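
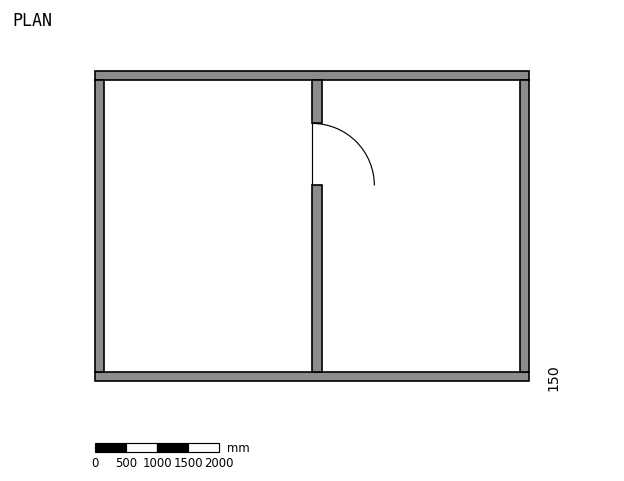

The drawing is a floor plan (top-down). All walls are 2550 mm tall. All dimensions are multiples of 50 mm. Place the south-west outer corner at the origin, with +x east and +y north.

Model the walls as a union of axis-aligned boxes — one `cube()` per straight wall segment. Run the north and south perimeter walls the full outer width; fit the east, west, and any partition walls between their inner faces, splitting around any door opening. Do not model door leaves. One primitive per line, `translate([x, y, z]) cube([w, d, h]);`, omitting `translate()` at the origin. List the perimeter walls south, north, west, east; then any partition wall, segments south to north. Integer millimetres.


cube([7000, 150, 2550]);
translate([0, 4850, 0]) cube([7000, 150, 2550]);
translate([0, 150, 0]) cube([150, 4700, 2550]);
translate([6850, 150, 0]) cube([150, 4700, 2550]);
translate([3500, 150, 0]) cube([150, 3000, 2550]);
translate([3500, 4150, 0]) cube([150, 700, 2550]);


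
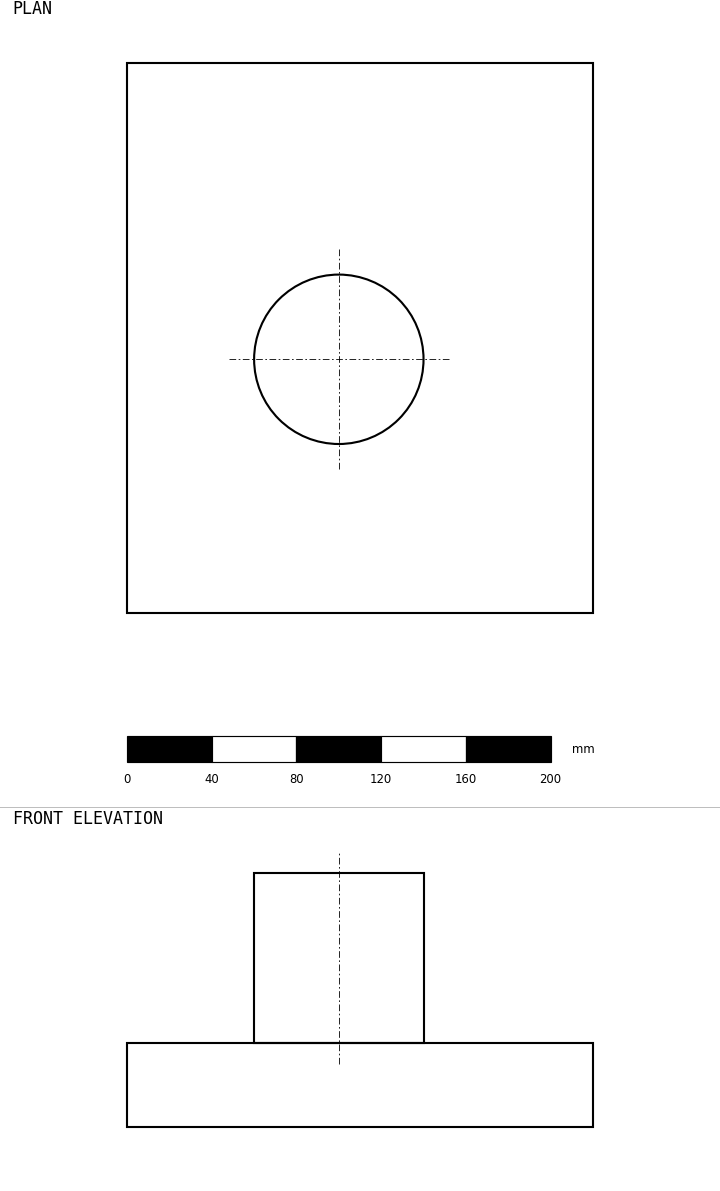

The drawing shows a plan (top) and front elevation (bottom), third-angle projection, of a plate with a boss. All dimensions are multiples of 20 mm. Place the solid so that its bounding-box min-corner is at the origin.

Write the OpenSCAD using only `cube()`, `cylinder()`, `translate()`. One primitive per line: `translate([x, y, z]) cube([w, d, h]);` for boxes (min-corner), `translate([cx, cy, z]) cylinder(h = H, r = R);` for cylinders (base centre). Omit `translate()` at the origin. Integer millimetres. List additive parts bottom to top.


cube([220, 260, 40]);
translate([100, 120, 40]) cylinder(h = 80, r = 40);


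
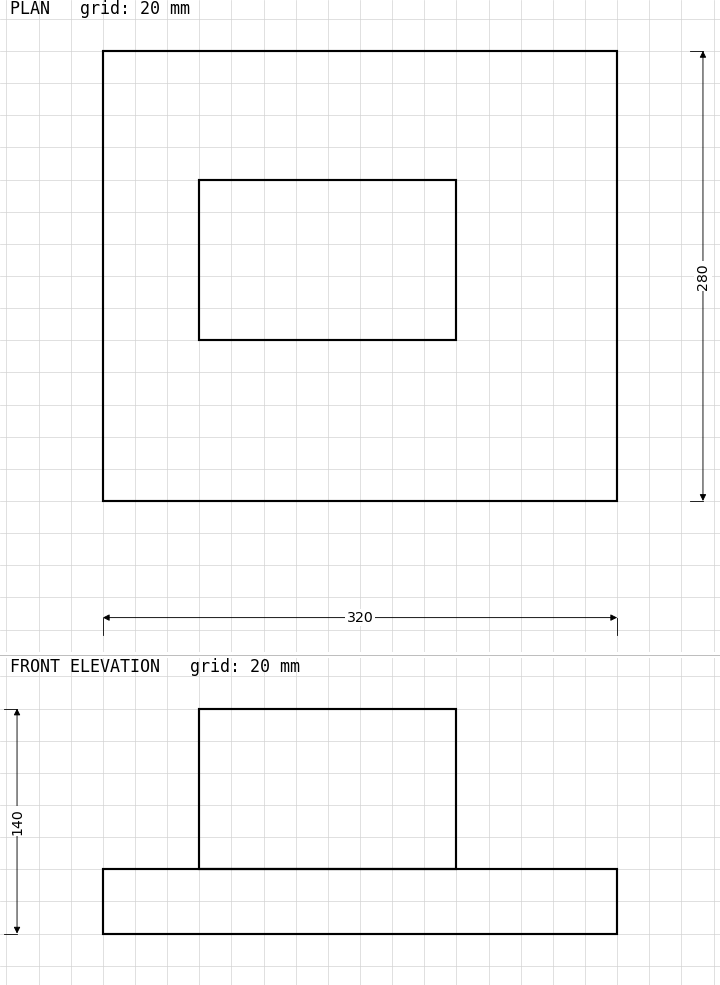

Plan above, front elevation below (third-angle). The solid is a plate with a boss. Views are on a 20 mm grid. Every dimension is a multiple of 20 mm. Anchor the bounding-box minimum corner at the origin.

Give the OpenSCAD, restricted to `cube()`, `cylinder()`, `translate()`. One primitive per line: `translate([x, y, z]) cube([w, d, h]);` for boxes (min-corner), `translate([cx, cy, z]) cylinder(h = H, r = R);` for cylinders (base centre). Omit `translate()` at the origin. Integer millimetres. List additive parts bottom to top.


cube([320, 280, 40]);
translate([60, 100, 40]) cube([160, 100, 100]);


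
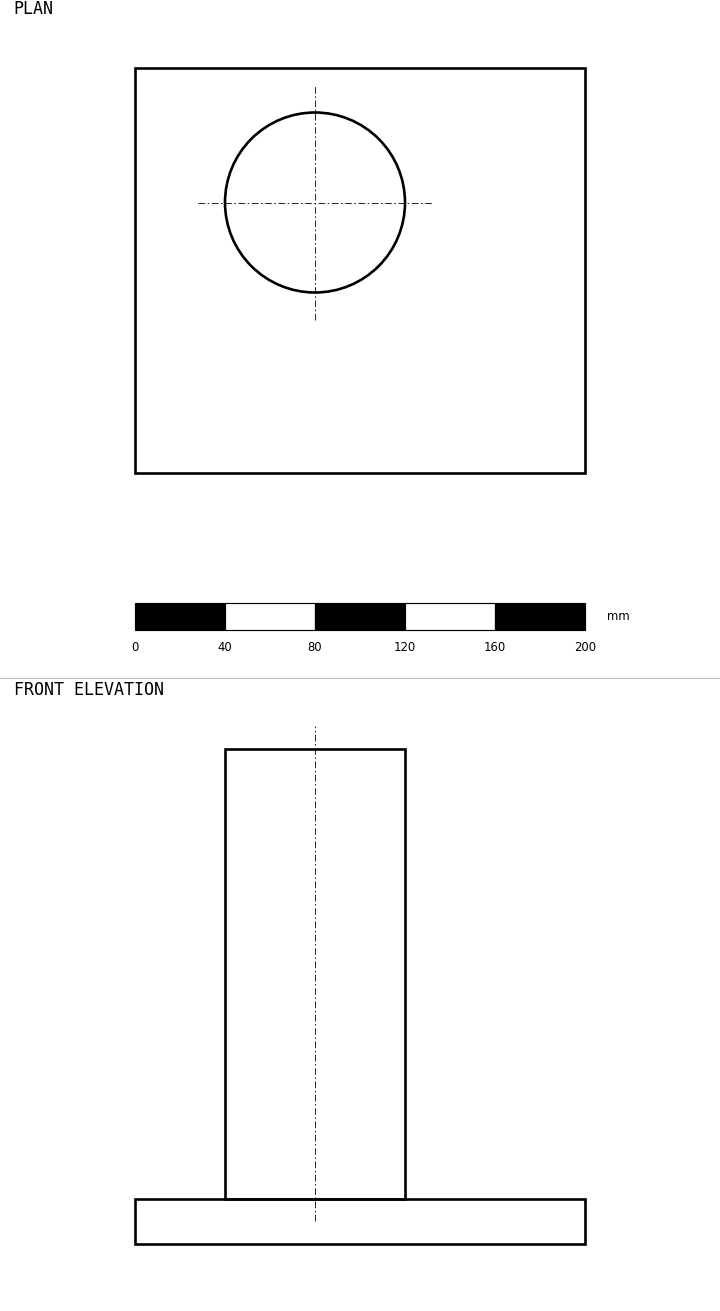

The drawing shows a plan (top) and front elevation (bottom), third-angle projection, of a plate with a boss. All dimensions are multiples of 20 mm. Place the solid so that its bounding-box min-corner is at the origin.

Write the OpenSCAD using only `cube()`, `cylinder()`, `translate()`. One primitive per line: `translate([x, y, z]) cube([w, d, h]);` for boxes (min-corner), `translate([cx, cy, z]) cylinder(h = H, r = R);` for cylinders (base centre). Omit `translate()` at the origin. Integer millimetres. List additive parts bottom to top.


cube([200, 180, 20]);
translate([80, 120, 20]) cylinder(h = 200, r = 40);


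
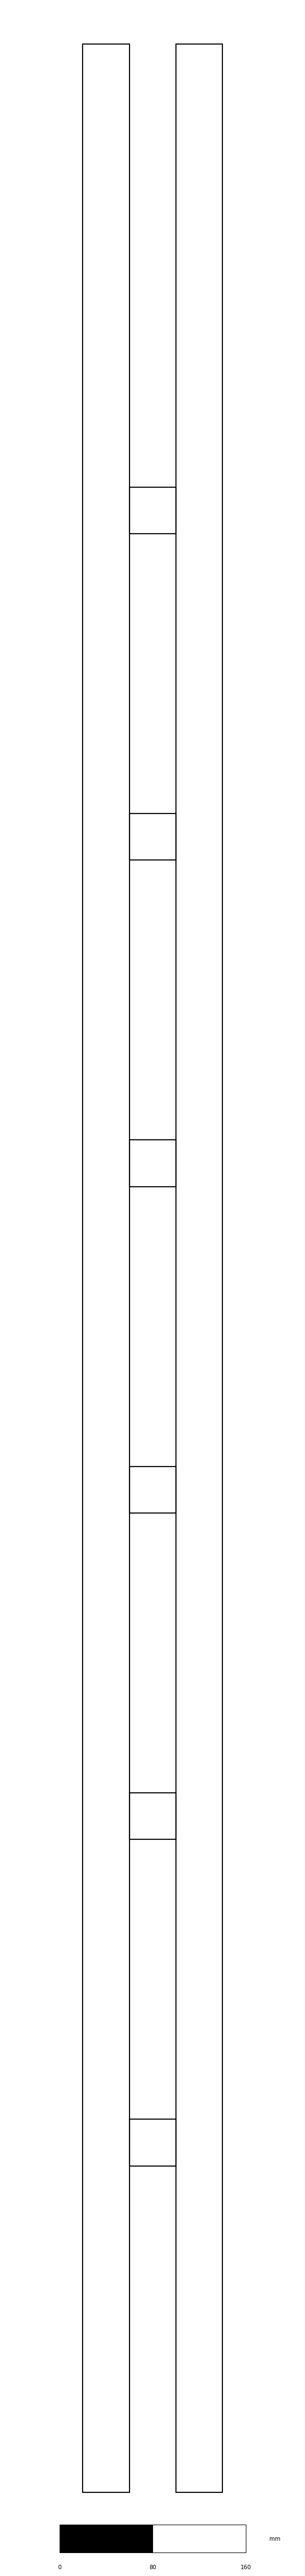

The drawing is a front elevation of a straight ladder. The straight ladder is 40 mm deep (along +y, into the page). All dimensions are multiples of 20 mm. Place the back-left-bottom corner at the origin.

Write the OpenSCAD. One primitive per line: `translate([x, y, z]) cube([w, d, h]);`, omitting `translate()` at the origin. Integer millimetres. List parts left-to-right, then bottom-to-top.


cube([40, 40, 2100]);
translate([40, 0, 280]) cube([40, 40, 40]);
translate([40, 0, 560]) cube([40, 40, 40]);
translate([40, 0, 840]) cube([40, 40, 40]);
translate([40, 0, 1120]) cube([40, 40, 40]);
translate([40, 0, 1400]) cube([40, 40, 40]);
translate([40, 0, 1680]) cube([40, 40, 40]);
translate([80, 0, 0]) cube([40, 40, 2100]);


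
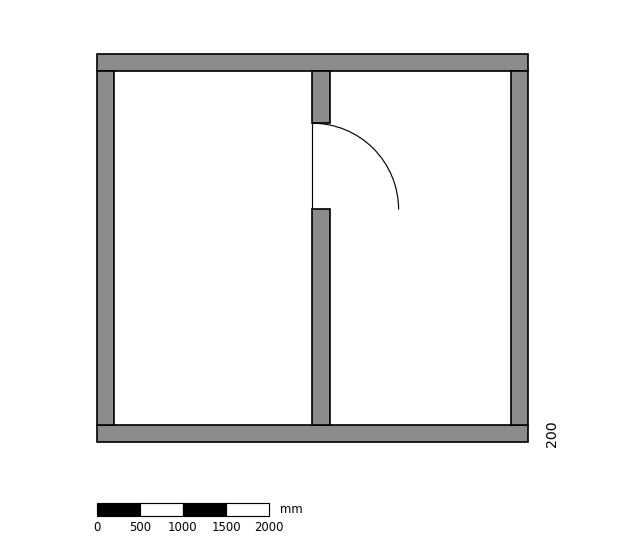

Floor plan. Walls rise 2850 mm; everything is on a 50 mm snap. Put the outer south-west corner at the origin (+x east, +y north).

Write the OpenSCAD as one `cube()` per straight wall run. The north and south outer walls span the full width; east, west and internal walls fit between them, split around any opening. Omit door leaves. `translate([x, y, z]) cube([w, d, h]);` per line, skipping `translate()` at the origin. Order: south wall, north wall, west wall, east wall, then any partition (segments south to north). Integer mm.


cube([5000, 200, 2850]);
translate([0, 4300, 0]) cube([5000, 200, 2850]);
translate([0, 200, 0]) cube([200, 4100, 2850]);
translate([4800, 200, 0]) cube([200, 4100, 2850]);
translate([2500, 200, 0]) cube([200, 2500, 2850]);
translate([2500, 3700, 0]) cube([200, 600, 2850]);


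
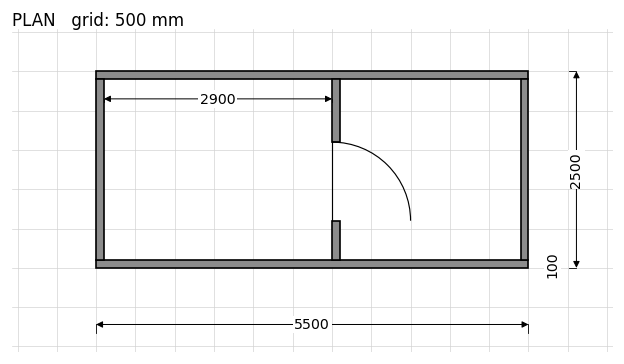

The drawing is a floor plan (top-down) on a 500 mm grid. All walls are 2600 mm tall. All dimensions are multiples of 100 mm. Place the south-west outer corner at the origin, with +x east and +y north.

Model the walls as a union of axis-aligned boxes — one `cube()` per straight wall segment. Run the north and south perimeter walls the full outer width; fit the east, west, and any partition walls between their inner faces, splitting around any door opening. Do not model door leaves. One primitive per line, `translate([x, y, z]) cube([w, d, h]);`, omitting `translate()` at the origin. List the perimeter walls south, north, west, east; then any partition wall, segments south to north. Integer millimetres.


cube([5500, 100, 2600]);
translate([0, 2400, 0]) cube([5500, 100, 2600]);
translate([0, 100, 0]) cube([100, 2300, 2600]);
translate([5400, 100, 0]) cube([100, 2300, 2600]);
translate([3000, 100, 0]) cube([100, 500, 2600]);
translate([3000, 1600, 0]) cube([100, 800, 2600]);


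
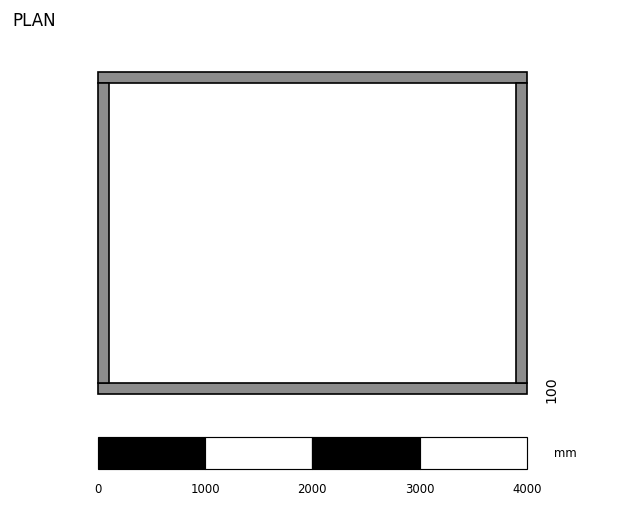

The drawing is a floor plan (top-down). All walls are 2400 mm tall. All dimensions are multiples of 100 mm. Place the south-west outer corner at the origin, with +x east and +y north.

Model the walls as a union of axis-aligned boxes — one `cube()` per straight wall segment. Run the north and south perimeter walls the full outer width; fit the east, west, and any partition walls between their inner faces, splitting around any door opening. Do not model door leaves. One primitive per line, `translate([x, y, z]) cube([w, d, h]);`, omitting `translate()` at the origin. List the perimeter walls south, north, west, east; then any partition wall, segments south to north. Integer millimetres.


cube([4000, 100, 2400]);
translate([0, 2900, 0]) cube([4000, 100, 2400]);
translate([0, 100, 0]) cube([100, 2800, 2400]);
translate([3900, 100, 0]) cube([100, 2800, 2400]);


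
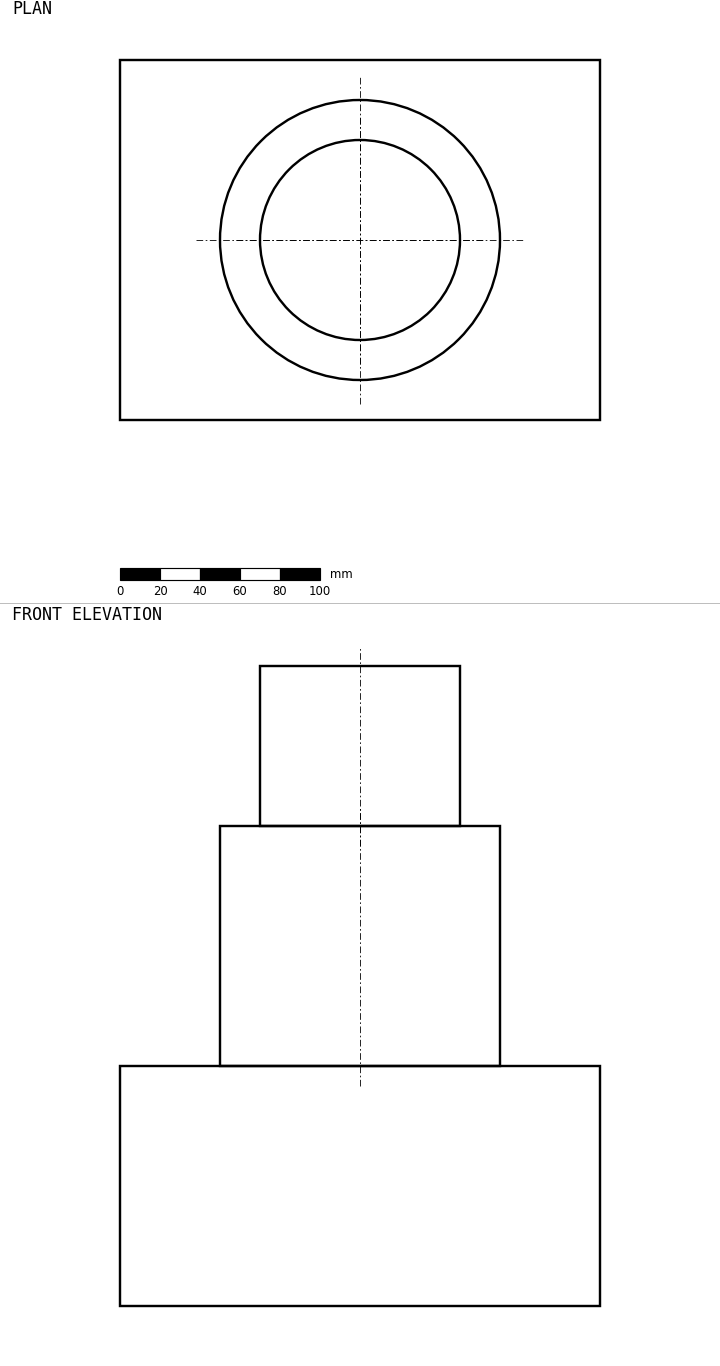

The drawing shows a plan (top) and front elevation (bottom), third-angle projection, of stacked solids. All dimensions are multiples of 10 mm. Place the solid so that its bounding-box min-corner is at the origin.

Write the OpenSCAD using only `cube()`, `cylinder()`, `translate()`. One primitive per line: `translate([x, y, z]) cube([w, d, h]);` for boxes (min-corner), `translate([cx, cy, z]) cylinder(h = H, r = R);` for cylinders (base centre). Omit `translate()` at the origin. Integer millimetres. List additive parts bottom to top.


cube([240, 180, 120]);
translate([120, 90, 120]) cylinder(h = 120, r = 70);
translate([120, 90, 240]) cylinder(h = 80, r = 50);


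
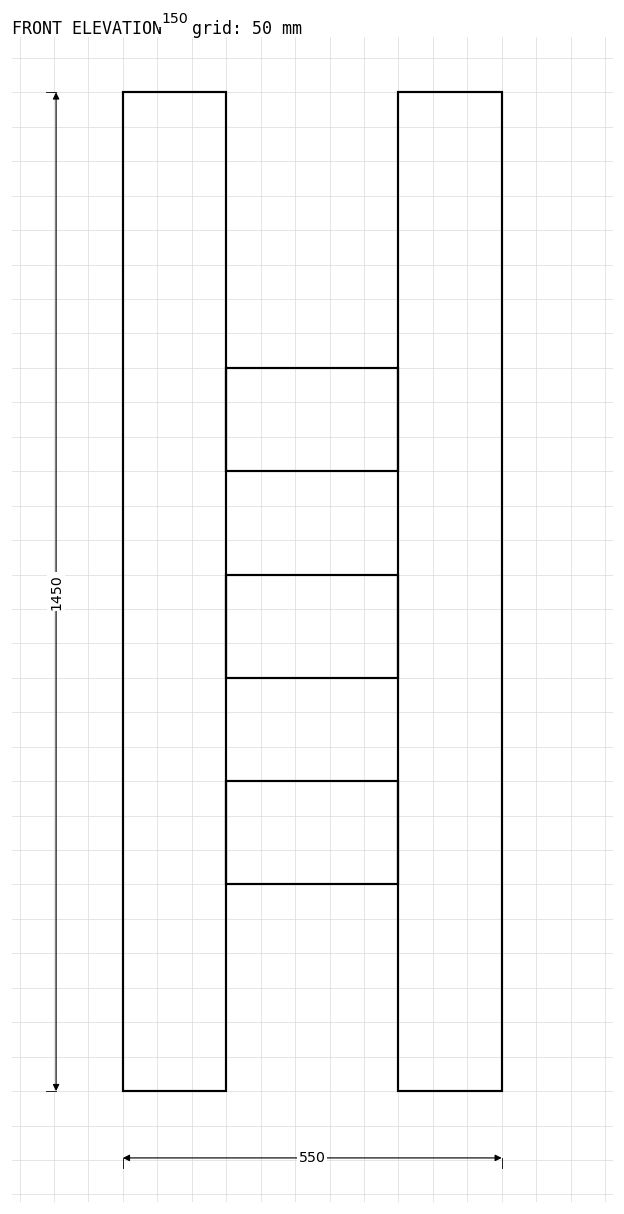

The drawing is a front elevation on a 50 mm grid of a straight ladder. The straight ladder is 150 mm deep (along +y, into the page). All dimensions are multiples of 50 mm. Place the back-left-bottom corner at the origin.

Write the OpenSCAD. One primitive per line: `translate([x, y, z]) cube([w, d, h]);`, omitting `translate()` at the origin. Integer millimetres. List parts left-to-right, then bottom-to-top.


cube([150, 150, 1450]);
translate([150, 0, 300]) cube([250, 150, 150]);
translate([150, 0, 600]) cube([250, 150, 150]);
translate([150, 0, 900]) cube([250, 150, 150]);
translate([400, 0, 0]) cube([150, 150, 1450]);


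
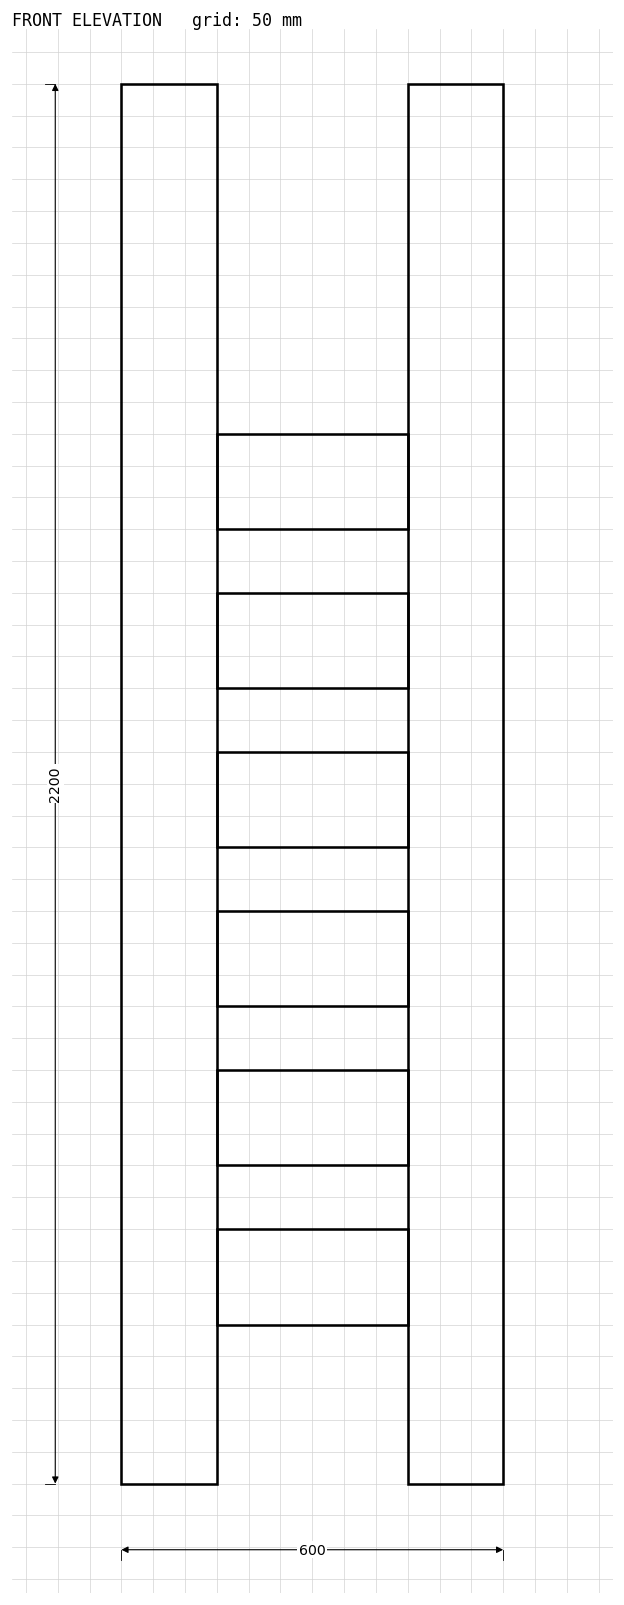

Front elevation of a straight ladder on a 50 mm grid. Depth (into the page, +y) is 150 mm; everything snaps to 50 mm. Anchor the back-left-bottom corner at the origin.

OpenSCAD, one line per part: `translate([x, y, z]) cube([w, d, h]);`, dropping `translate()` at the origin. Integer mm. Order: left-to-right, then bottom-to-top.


cube([150, 150, 2200]);
translate([150, 0, 250]) cube([300, 150, 150]);
translate([150, 0, 500]) cube([300, 150, 150]);
translate([150, 0, 750]) cube([300, 150, 150]);
translate([150, 0, 1000]) cube([300, 150, 150]);
translate([150, 0, 1250]) cube([300, 150, 150]);
translate([150, 0, 1500]) cube([300, 150, 150]);
translate([450, 0, 0]) cube([150, 150, 2200]);


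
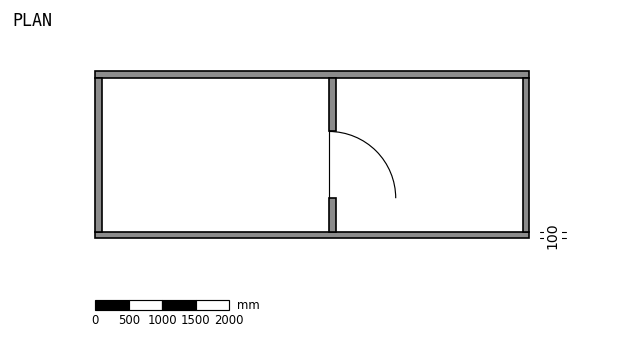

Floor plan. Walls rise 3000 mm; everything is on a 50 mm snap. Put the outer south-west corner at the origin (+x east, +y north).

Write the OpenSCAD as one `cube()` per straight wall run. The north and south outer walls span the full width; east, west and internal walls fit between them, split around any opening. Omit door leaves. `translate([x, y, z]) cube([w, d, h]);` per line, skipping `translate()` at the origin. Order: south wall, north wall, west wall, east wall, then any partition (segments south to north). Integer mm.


cube([6500, 100, 3000]);
translate([0, 2400, 0]) cube([6500, 100, 3000]);
translate([0, 100, 0]) cube([100, 2300, 3000]);
translate([6400, 100, 0]) cube([100, 2300, 3000]);
translate([3500, 100, 0]) cube([100, 500, 3000]);
translate([3500, 1600, 0]) cube([100, 800, 3000]);


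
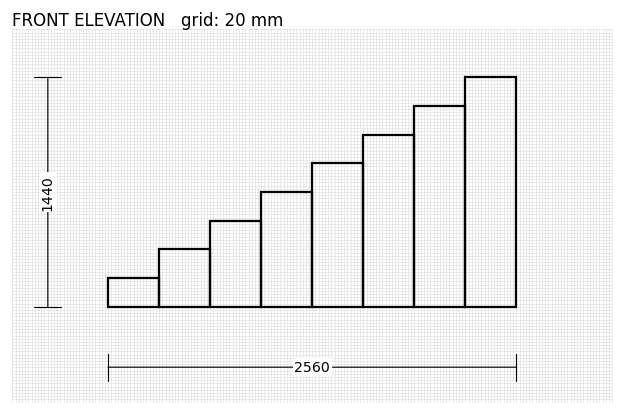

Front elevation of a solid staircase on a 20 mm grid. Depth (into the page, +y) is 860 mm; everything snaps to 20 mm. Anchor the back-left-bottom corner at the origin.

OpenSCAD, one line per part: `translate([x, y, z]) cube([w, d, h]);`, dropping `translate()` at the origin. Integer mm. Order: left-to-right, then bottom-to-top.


cube([320, 860, 180]);
translate([320, 0, 0]) cube([320, 860, 360]);
translate([640, 0, 0]) cube([320, 860, 540]);
translate([960, 0, 0]) cube([320, 860, 720]);
translate([1280, 0, 0]) cube([320, 860, 900]);
translate([1600, 0, 0]) cube([320, 860, 1080]);
translate([1920, 0, 0]) cube([320, 860, 1260]);
translate([2240, 0, 0]) cube([320, 860, 1440]);


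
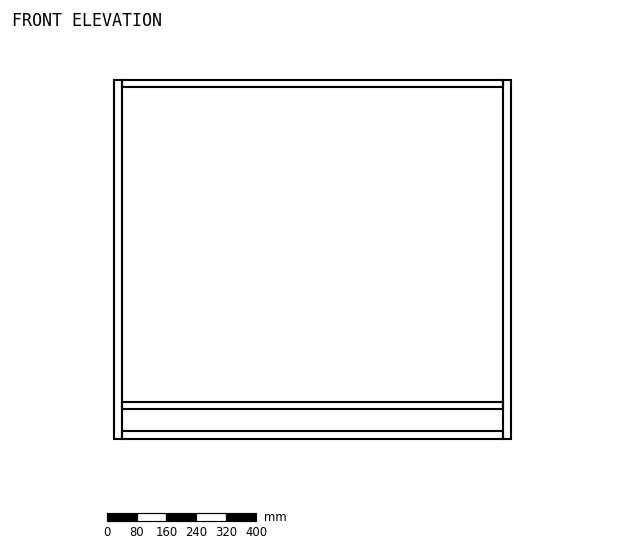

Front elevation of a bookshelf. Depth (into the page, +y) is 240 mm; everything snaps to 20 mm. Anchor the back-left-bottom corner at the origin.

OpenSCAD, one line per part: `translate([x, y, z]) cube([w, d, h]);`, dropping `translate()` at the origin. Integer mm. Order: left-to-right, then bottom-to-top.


cube([20, 240, 960]);
translate([20, 0, 0]) cube([1020, 240, 20]);
translate([20, 0, 80]) cube([1020, 240, 20]);
translate([20, 0, 940]) cube([1020, 240, 20]);
translate([1040, 0, 0]) cube([20, 240, 960]);


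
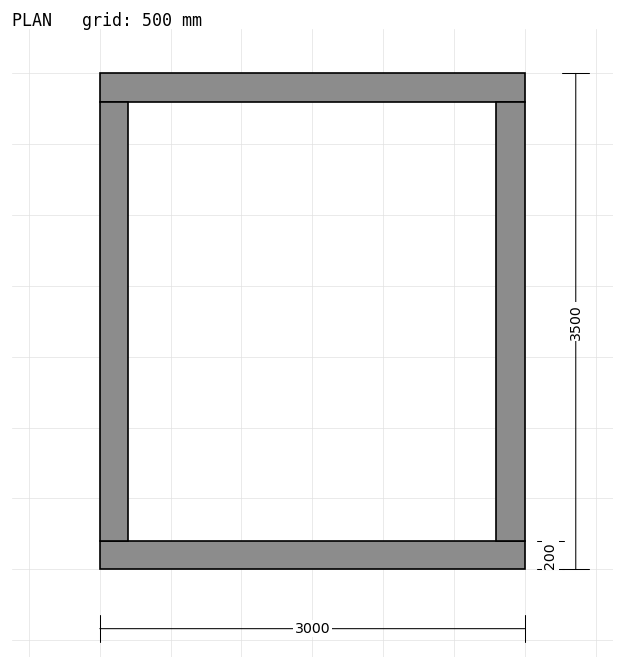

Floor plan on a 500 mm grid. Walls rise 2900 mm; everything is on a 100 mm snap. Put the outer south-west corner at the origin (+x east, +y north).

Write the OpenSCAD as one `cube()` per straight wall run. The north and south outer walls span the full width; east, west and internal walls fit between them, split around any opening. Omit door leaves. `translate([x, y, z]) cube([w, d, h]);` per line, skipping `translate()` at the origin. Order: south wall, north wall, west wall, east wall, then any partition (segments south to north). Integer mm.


cube([3000, 200, 2900]);
translate([0, 3300, 0]) cube([3000, 200, 2900]);
translate([0, 200, 0]) cube([200, 3100, 2900]);
translate([2800, 200, 0]) cube([200, 3100, 2900]);


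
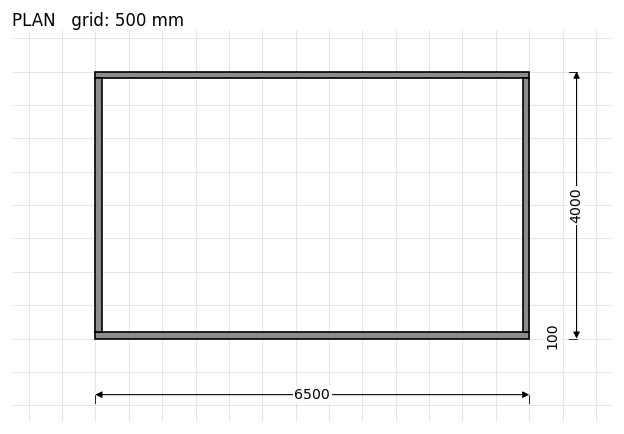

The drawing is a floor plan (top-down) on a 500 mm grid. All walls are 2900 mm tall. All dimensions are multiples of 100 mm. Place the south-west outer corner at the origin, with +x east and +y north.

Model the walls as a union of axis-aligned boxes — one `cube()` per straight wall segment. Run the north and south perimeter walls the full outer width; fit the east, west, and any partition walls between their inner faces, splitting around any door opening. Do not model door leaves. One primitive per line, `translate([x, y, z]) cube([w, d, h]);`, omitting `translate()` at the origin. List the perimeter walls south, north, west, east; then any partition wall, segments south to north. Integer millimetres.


cube([6500, 100, 2900]);
translate([0, 3900, 0]) cube([6500, 100, 2900]);
translate([0, 100, 0]) cube([100, 3800, 2900]);
translate([6400, 100, 0]) cube([100, 3800, 2900]);


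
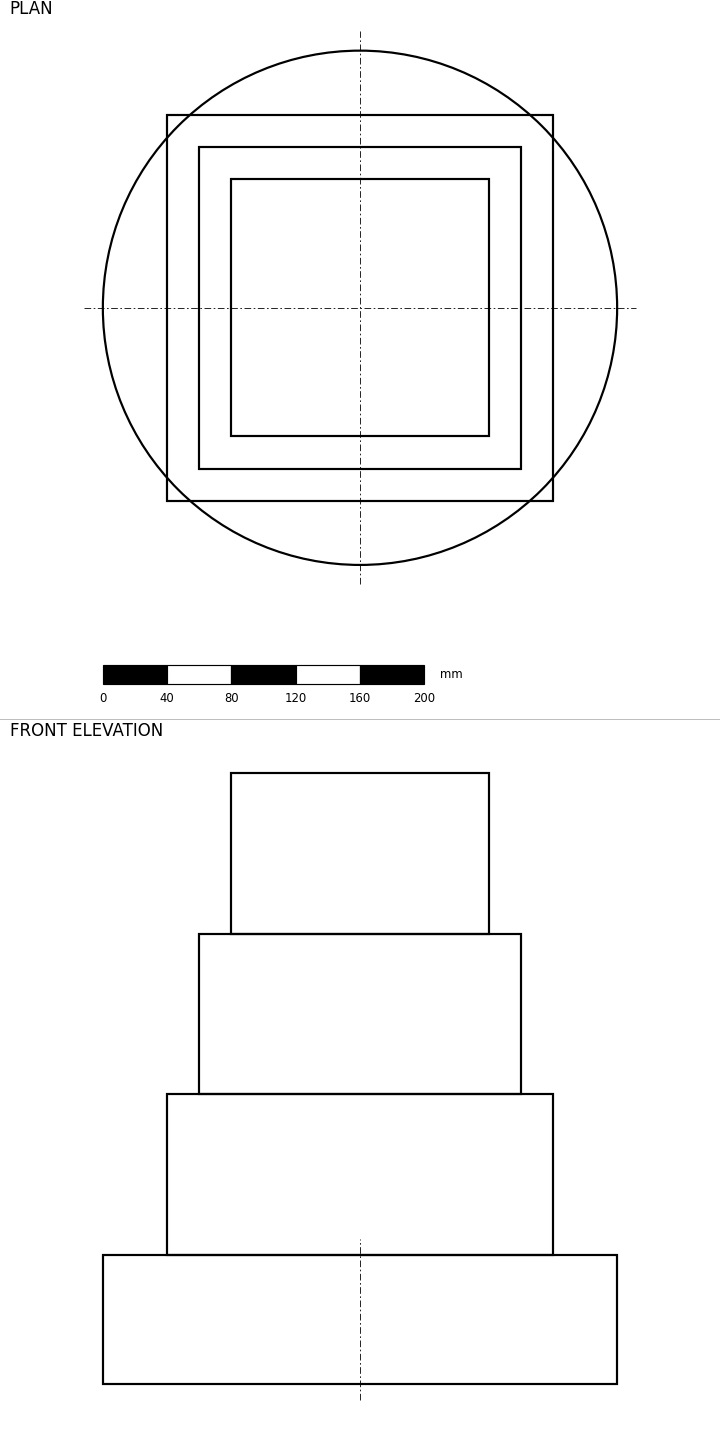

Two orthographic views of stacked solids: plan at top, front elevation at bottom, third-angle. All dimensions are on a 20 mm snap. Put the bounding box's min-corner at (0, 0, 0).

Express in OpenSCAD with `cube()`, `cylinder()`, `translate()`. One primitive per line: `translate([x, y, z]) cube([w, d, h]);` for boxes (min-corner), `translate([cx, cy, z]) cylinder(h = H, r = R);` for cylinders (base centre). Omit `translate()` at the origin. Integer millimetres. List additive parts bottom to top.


translate([160, 160, 0]) cylinder(h = 80, r = 160);
translate([40, 40, 80]) cube([240, 240, 100]);
translate([60, 60, 180]) cube([200, 200, 100]);
translate([80, 80, 280]) cube([160, 160, 100]);


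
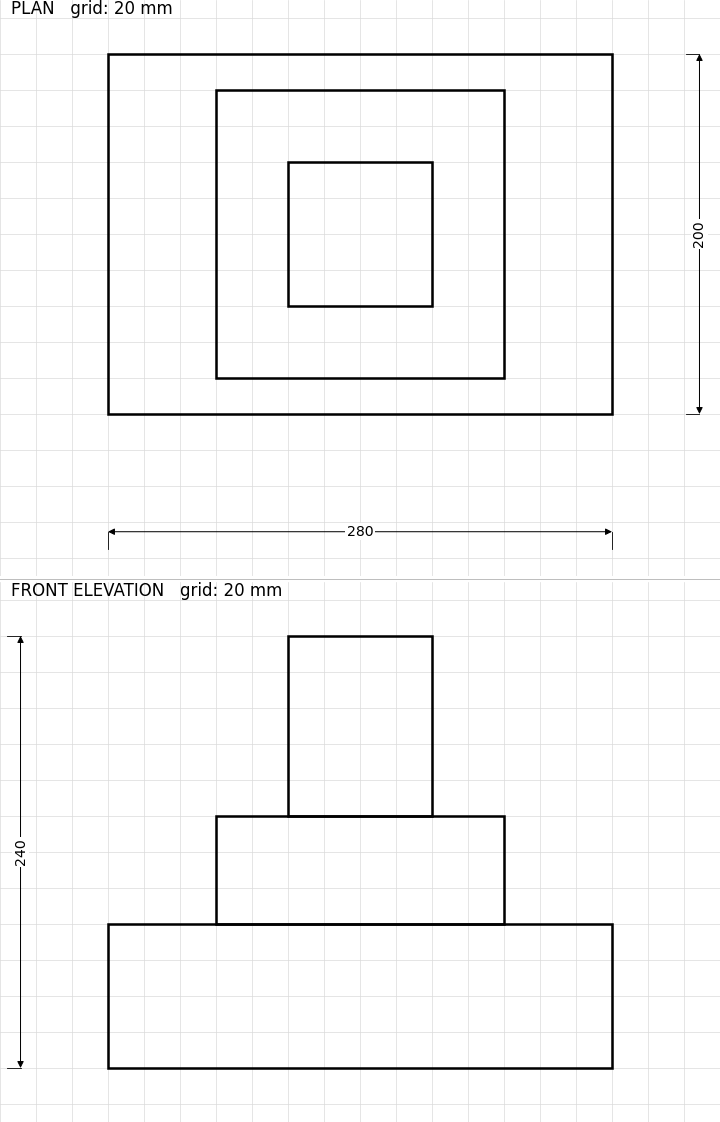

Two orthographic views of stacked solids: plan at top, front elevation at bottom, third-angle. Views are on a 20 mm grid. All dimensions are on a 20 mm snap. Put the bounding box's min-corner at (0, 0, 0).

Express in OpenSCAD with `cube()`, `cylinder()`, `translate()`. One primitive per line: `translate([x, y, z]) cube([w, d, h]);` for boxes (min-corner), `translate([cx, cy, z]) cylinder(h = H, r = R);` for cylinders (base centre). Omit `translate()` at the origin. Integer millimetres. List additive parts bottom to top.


cube([280, 200, 80]);
translate([60, 20, 80]) cube([160, 160, 60]);
translate([100, 60, 140]) cube([80, 80, 100]);


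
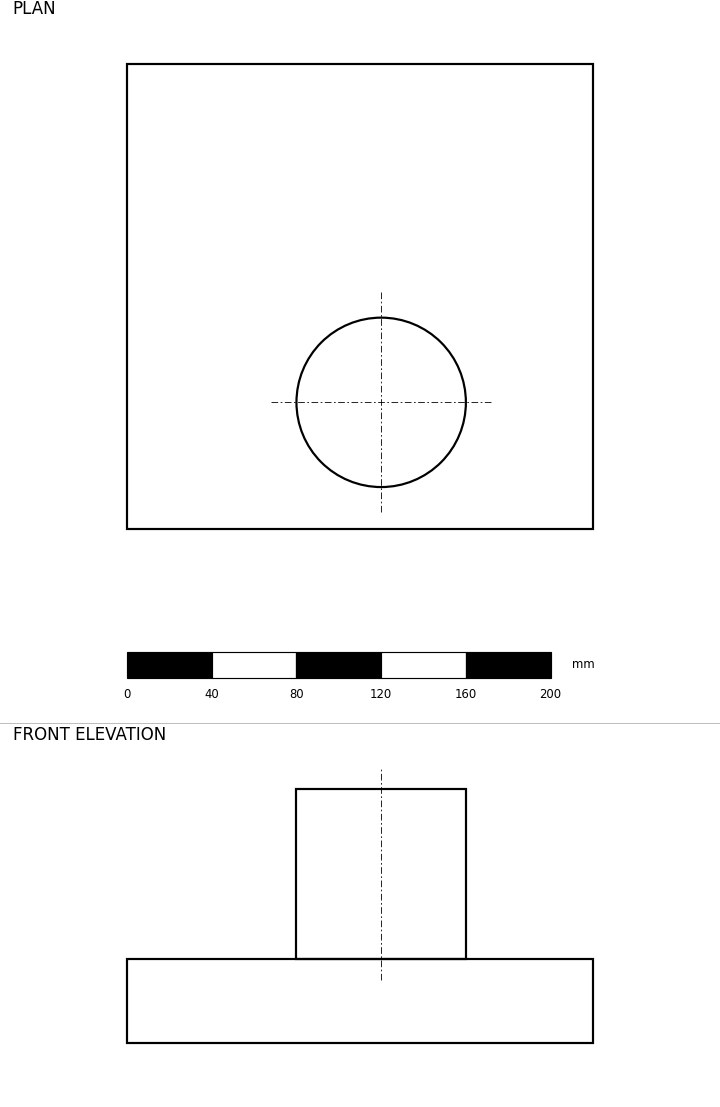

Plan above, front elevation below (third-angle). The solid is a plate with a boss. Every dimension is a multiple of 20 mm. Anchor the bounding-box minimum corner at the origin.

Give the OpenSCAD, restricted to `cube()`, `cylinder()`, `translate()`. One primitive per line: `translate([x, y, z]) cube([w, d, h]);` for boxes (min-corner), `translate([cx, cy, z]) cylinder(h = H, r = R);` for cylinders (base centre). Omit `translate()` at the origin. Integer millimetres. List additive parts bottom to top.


cube([220, 220, 40]);
translate([120, 60, 40]) cylinder(h = 80, r = 40);


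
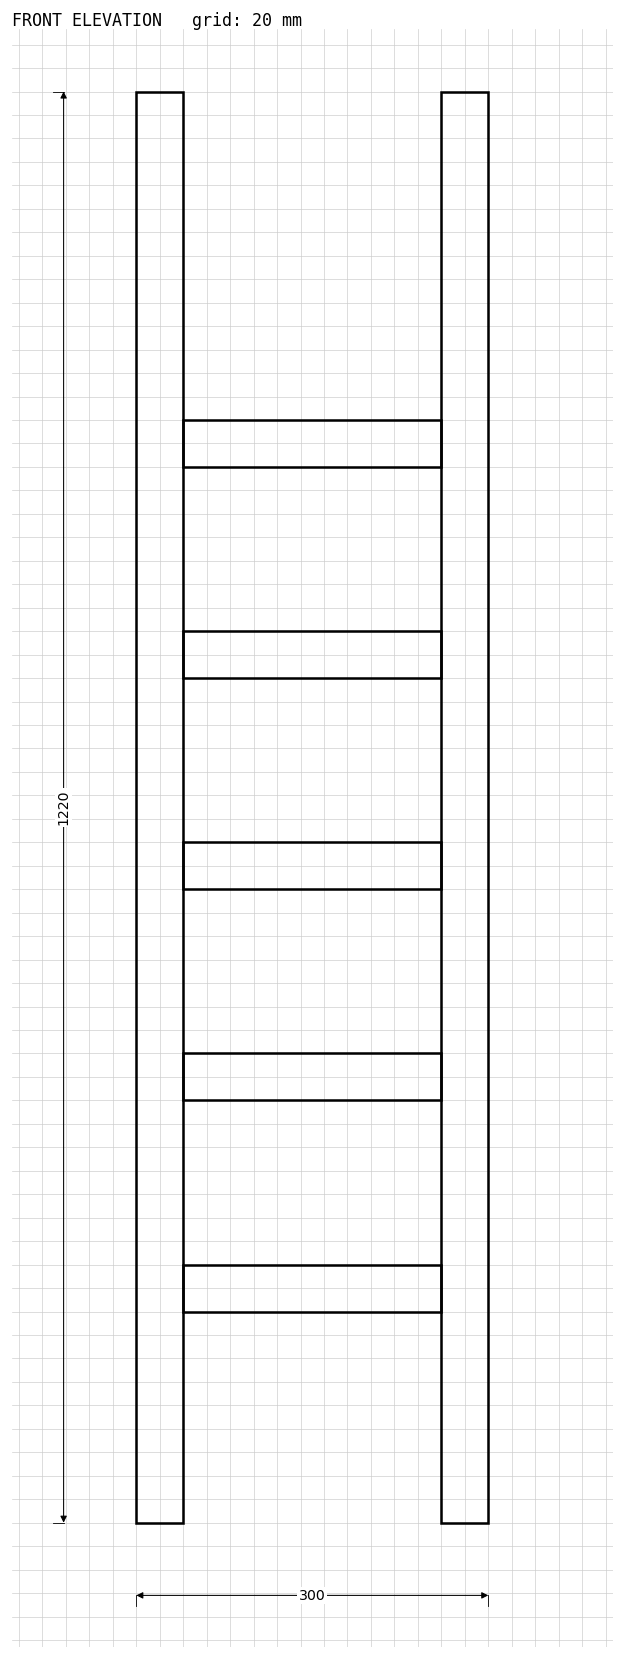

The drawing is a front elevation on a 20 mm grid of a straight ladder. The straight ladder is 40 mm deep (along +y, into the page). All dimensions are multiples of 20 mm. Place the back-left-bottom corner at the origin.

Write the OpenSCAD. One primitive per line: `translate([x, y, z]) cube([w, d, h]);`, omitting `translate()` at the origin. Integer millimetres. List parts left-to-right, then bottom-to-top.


cube([40, 40, 1220]);
translate([40, 0, 180]) cube([220, 40, 40]);
translate([40, 0, 360]) cube([220, 40, 40]);
translate([40, 0, 540]) cube([220, 40, 40]);
translate([40, 0, 720]) cube([220, 40, 40]);
translate([40, 0, 900]) cube([220, 40, 40]);
translate([260, 0, 0]) cube([40, 40, 1220]);


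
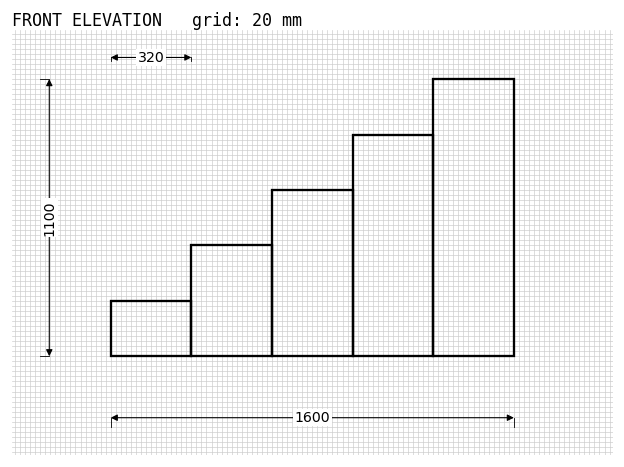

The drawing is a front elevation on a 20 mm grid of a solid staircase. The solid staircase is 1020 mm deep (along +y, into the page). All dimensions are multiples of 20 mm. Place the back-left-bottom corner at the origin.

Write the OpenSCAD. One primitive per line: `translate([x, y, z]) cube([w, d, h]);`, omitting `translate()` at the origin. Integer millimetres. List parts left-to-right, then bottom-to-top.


cube([320, 1020, 220]);
translate([320, 0, 0]) cube([320, 1020, 440]);
translate([640, 0, 0]) cube([320, 1020, 660]);
translate([960, 0, 0]) cube([320, 1020, 880]);
translate([1280, 0, 0]) cube([320, 1020, 1100]);


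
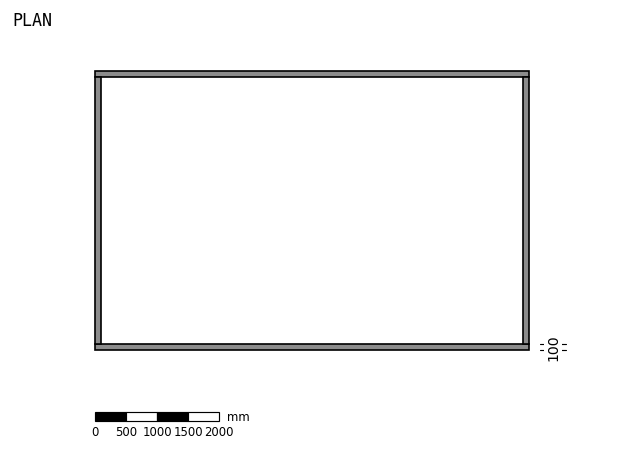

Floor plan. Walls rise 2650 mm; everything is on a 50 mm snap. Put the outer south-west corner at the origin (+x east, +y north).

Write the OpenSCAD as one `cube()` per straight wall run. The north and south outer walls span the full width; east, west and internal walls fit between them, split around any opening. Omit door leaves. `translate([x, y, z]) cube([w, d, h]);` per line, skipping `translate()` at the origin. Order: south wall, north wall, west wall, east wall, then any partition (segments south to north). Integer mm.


cube([7000, 100, 2650]);
translate([0, 4400, 0]) cube([7000, 100, 2650]);
translate([0, 100, 0]) cube([100, 4300, 2650]);
translate([6900, 100, 0]) cube([100, 4300, 2650]);


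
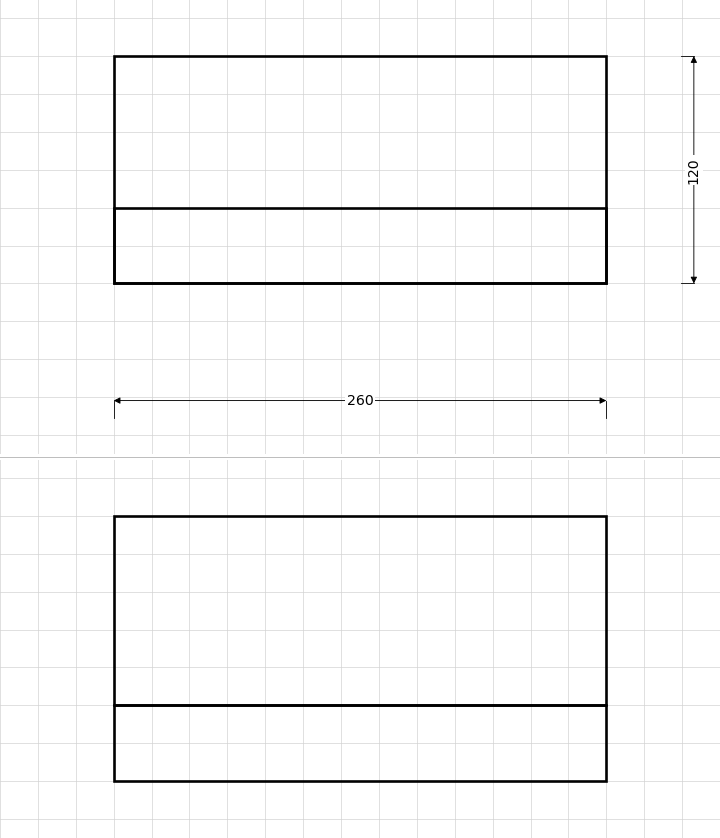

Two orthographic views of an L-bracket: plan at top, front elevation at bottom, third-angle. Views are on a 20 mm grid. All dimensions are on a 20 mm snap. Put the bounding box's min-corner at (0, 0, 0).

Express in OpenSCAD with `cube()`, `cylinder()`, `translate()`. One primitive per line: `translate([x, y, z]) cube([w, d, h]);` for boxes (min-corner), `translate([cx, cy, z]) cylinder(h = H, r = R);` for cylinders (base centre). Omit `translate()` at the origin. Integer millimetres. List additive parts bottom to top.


cube([260, 120, 40]);
translate([0, 0, 40]) cube([260, 40, 100]);


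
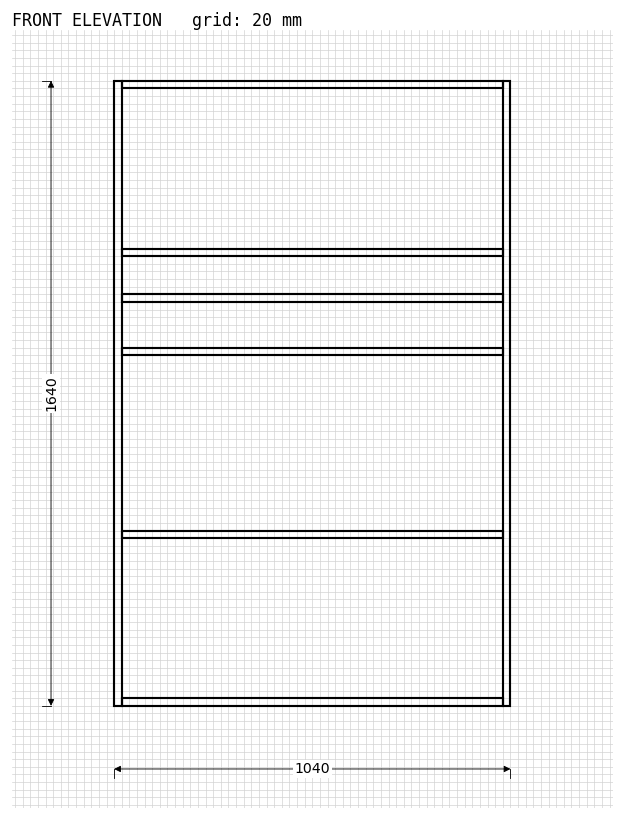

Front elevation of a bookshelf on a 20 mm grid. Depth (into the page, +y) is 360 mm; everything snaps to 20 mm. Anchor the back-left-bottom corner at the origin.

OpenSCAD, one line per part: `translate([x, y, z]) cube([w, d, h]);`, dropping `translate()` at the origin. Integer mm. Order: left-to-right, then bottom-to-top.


cube([20, 360, 1640]);
translate([20, 0, 0]) cube([1000, 360, 20]);
translate([20, 0, 440]) cube([1000, 360, 20]);
translate([20, 0, 920]) cube([1000, 360, 20]);
translate([20, 0, 1060]) cube([1000, 360, 20]);
translate([20, 0, 1180]) cube([1000, 360, 20]);
translate([20, 0, 1620]) cube([1000, 360, 20]);
translate([1020, 0, 0]) cube([20, 360, 1640]);


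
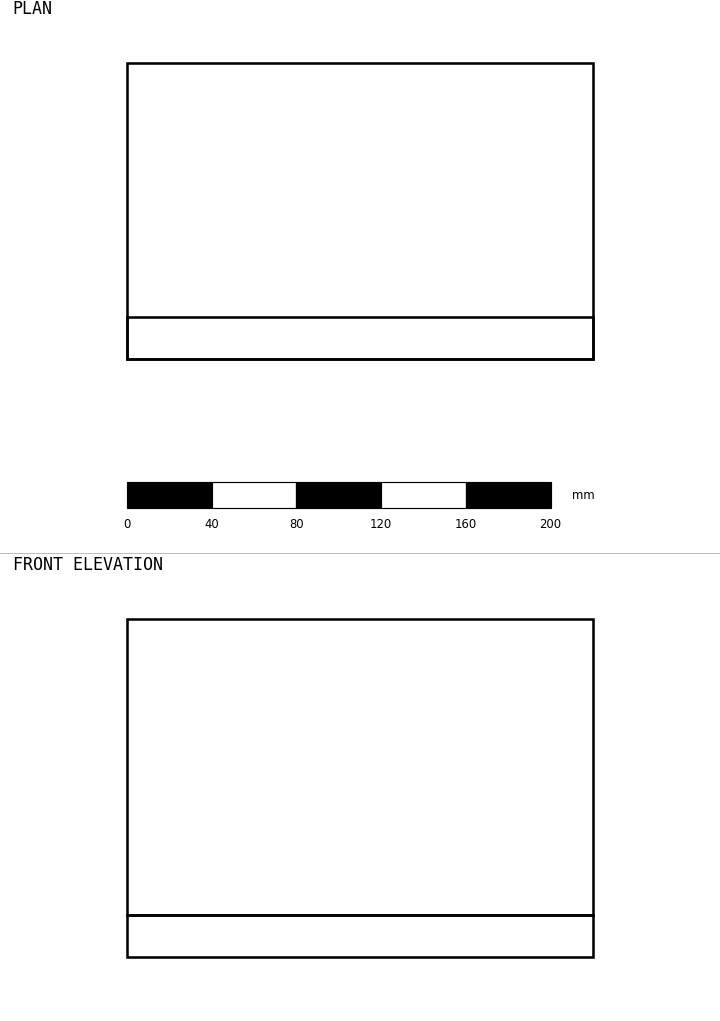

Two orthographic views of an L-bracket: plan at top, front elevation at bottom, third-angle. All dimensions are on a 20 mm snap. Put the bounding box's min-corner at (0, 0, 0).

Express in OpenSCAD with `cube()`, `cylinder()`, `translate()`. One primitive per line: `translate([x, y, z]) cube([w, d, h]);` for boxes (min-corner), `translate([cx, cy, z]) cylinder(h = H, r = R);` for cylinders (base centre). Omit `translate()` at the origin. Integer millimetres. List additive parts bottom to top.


cube([220, 140, 20]);
translate([0, 0, 20]) cube([220, 20, 140]);


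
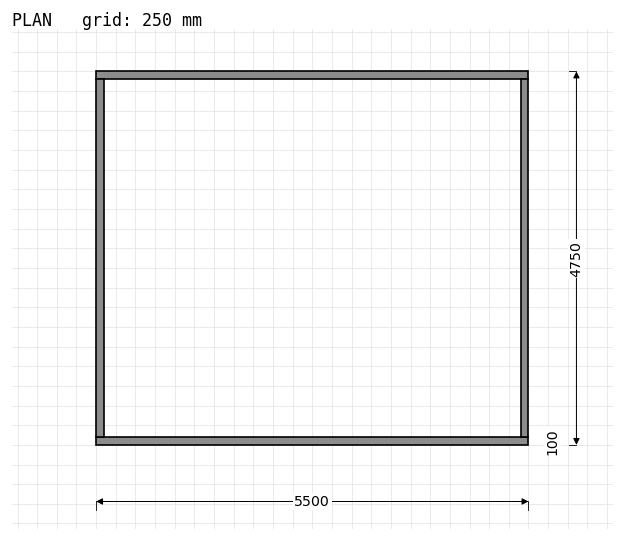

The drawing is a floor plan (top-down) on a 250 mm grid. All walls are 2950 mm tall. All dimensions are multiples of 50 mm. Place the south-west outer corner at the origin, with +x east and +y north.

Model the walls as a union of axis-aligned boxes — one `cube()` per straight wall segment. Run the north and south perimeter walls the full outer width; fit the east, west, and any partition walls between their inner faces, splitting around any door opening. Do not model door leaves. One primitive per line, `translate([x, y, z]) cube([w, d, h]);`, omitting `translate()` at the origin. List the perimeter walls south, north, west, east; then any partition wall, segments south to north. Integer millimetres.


cube([5500, 100, 2950]);
translate([0, 4650, 0]) cube([5500, 100, 2950]);
translate([0, 100, 0]) cube([100, 4550, 2950]);
translate([5400, 100, 0]) cube([100, 4550, 2950]);


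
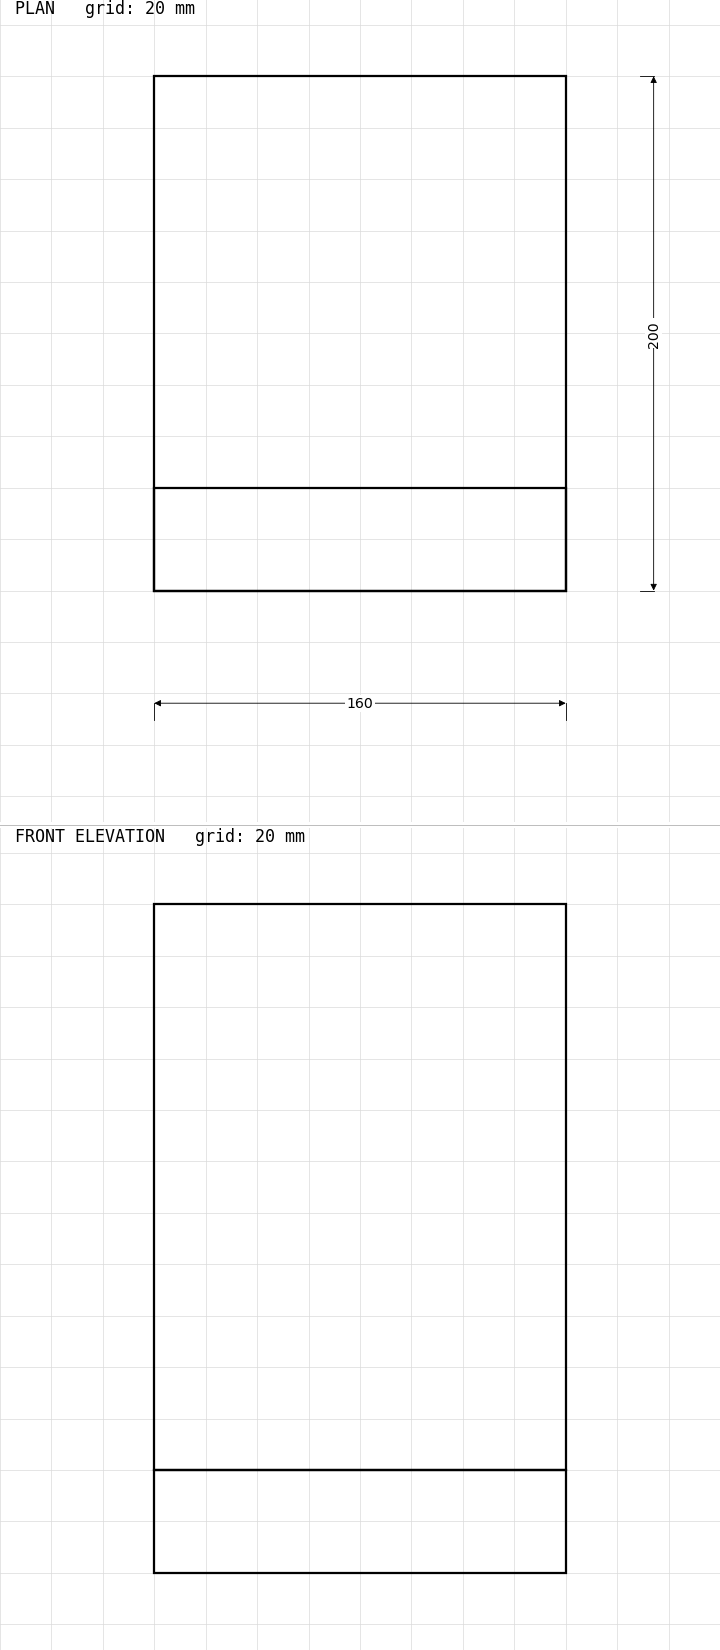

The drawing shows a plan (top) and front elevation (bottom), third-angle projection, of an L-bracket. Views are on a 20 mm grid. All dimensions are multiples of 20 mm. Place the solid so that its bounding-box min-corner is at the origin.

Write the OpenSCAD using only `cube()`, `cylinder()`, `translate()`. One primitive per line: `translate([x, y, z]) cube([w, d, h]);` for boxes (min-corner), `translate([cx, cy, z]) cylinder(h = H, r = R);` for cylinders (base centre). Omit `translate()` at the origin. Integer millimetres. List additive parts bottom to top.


cube([160, 200, 40]);
translate([0, 0, 40]) cube([160, 40, 220]);


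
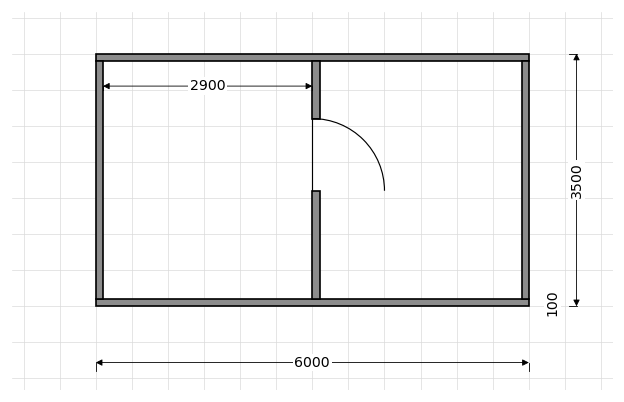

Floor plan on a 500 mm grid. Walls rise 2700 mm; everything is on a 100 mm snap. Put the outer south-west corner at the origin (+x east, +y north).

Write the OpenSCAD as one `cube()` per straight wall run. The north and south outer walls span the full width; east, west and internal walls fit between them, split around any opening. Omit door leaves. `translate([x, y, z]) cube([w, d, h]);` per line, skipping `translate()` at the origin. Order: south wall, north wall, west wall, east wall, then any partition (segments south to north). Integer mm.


cube([6000, 100, 2700]);
translate([0, 3400, 0]) cube([6000, 100, 2700]);
translate([0, 100, 0]) cube([100, 3300, 2700]);
translate([5900, 100, 0]) cube([100, 3300, 2700]);
translate([3000, 100, 0]) cube([100, 1500, 2700]);
translate([3000, 2600, 0]) cube([100, 800, 2700]);


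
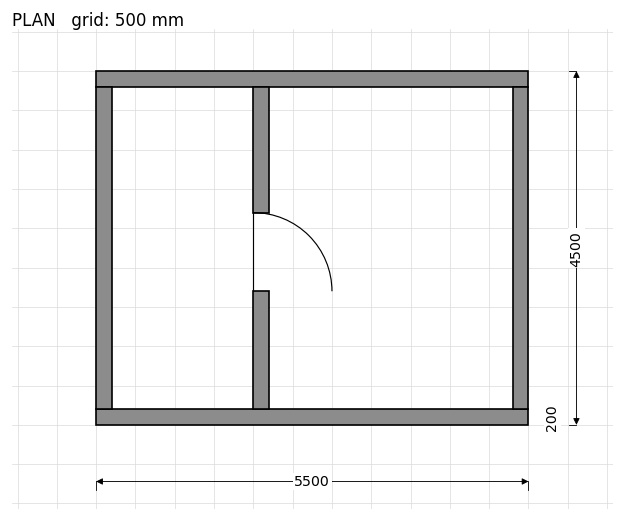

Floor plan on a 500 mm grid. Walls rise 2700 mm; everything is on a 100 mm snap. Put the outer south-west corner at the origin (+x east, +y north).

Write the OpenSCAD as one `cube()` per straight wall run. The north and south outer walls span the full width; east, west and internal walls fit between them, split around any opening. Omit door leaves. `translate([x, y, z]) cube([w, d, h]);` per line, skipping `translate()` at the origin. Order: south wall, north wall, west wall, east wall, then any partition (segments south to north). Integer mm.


cube([5500, 200, 2700]);
translate([0, 4300, 0]) cube([5500, 200, 2700]);
translate([0, 200, 0]) cube([200, 4100, 2700]);
translate([5300, 200, 0]) cube([200, 4100, 2700]);
translate([2000, 200, 0]) cube([200, 1500, 2700]);
translate([2000, 2700, 0]) cube([200, 1600, 2700]);


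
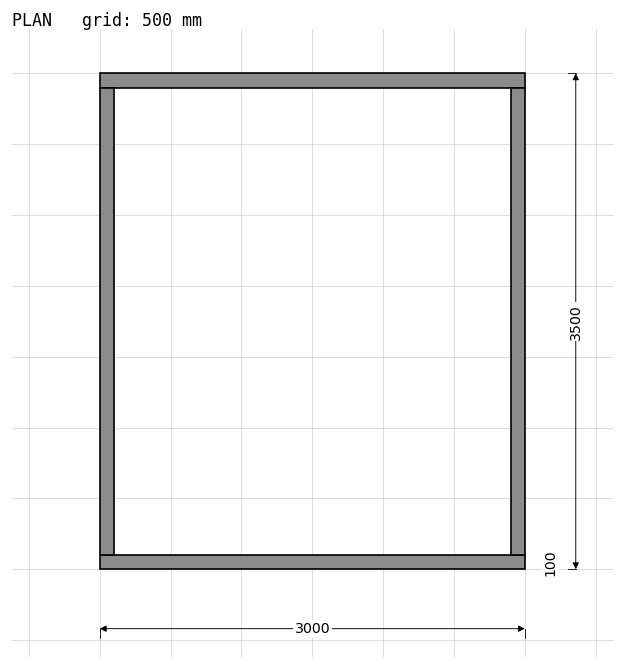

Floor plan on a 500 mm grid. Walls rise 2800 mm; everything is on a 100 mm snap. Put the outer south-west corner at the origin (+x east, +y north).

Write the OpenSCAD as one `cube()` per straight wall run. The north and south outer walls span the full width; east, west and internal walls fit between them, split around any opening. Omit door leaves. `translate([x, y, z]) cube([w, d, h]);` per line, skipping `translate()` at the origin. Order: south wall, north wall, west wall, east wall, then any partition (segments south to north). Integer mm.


cube([3000, 100, 2800]);
translate([0, 3400, 0]) cube([3000, 100, 2800]);
translate([0, 100, 0]) cube([100, 3300, 2800]);
translate([2900, 100, 0]) cube([100, 3300, 2800]);


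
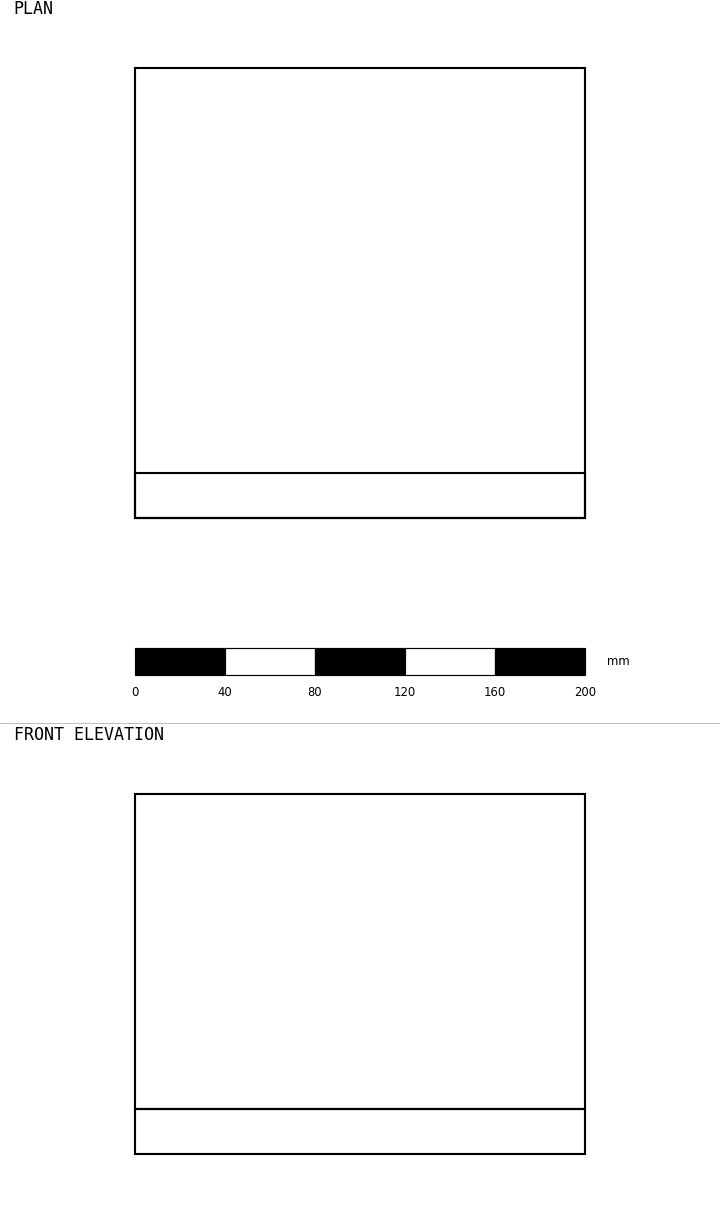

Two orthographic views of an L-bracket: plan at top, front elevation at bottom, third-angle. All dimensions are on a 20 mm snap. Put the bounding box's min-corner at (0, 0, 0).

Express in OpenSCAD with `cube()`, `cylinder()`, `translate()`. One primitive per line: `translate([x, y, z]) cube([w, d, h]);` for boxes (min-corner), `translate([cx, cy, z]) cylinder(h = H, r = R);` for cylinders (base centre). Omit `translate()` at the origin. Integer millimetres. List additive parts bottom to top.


cube([200, 200, 20]);
translate([0, 0, 20]) cube([200, 20, 140]);


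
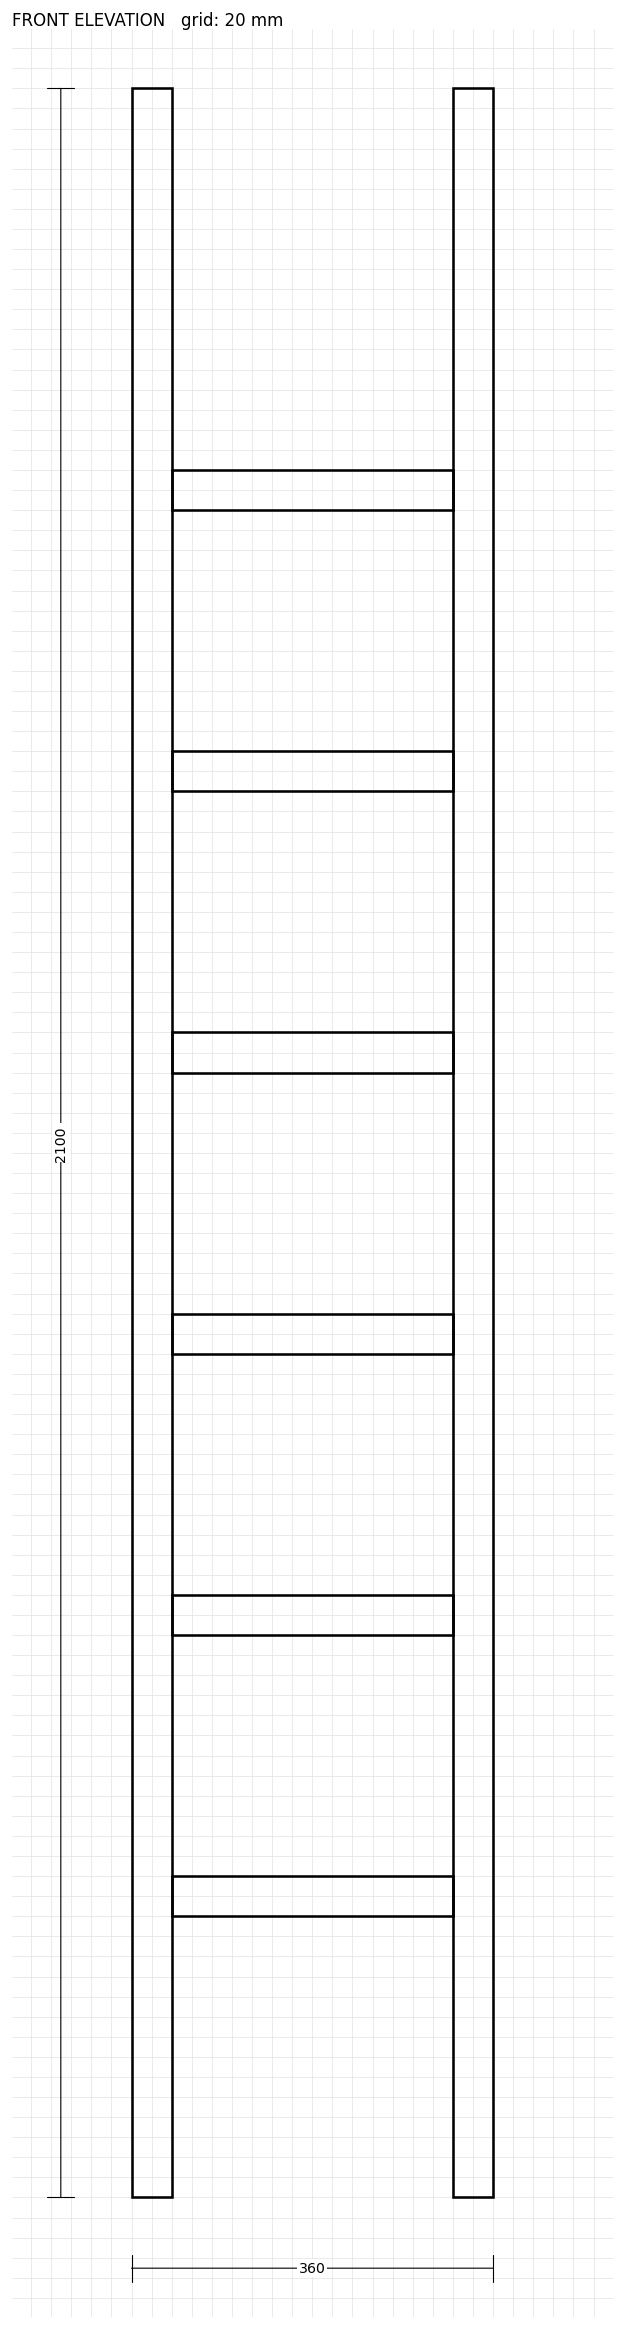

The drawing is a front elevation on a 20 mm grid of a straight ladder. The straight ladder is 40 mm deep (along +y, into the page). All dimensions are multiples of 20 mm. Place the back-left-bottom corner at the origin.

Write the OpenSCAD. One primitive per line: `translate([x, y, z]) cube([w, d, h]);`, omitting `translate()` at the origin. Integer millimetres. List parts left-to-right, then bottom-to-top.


cube([40, 40, 2100]);
translate([40, 0, 280]) cube([280, 40, 40]);
translate([40, 0, 560]) cube([280, 40, 40]);
translate([40, 0, 840]) cube([280, 40, 40]);
translate([40, 0, 1120]) cube([280, 40, 40]);
translate([40, 0, 1400]) cube([280, 40, 40]);
translate([40, 0, 1680]) cube([280, 40, 40]);
translate([320, 0, 0]) cube([40, 40, 2100]);


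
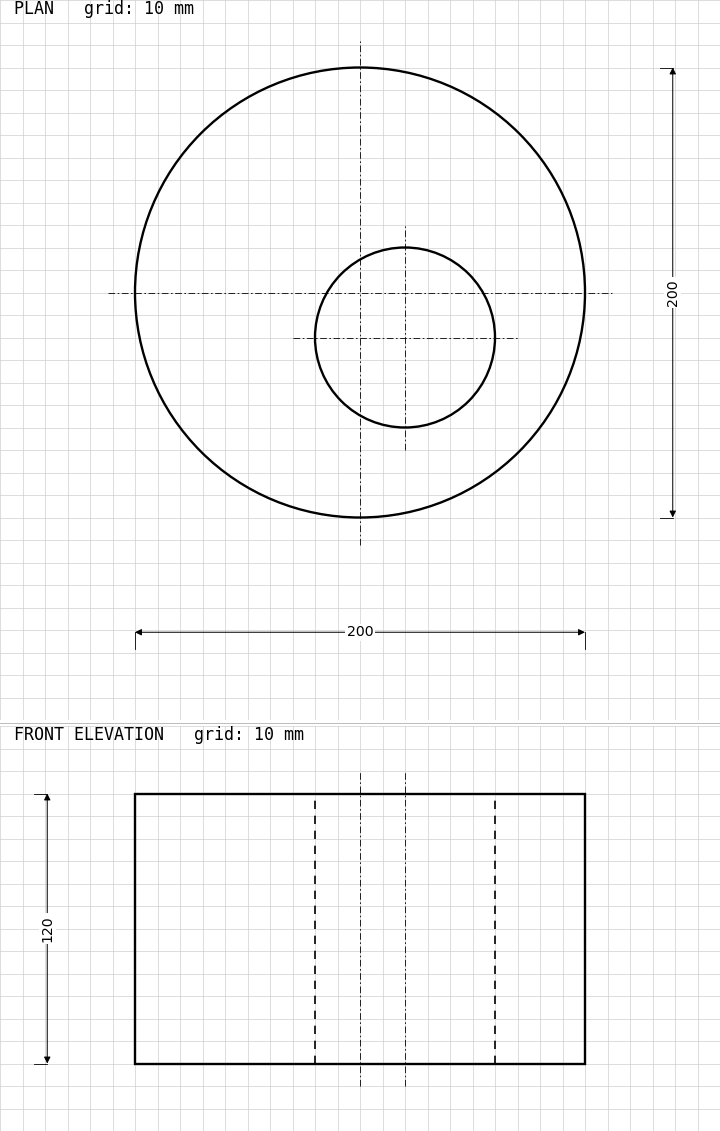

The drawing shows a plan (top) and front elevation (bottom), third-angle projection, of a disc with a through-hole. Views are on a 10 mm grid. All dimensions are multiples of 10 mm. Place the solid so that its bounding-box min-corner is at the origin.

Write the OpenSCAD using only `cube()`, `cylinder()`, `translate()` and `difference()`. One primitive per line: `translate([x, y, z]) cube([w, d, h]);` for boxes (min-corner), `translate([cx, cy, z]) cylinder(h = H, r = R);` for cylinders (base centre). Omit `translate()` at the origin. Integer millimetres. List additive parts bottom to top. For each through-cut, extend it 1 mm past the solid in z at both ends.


difference() {
  translate([100, 100, 0]) cylinder(h = 120, r = 100);
  translate([120, 80, -1]) cylinder(h = 122, r = 40);
}


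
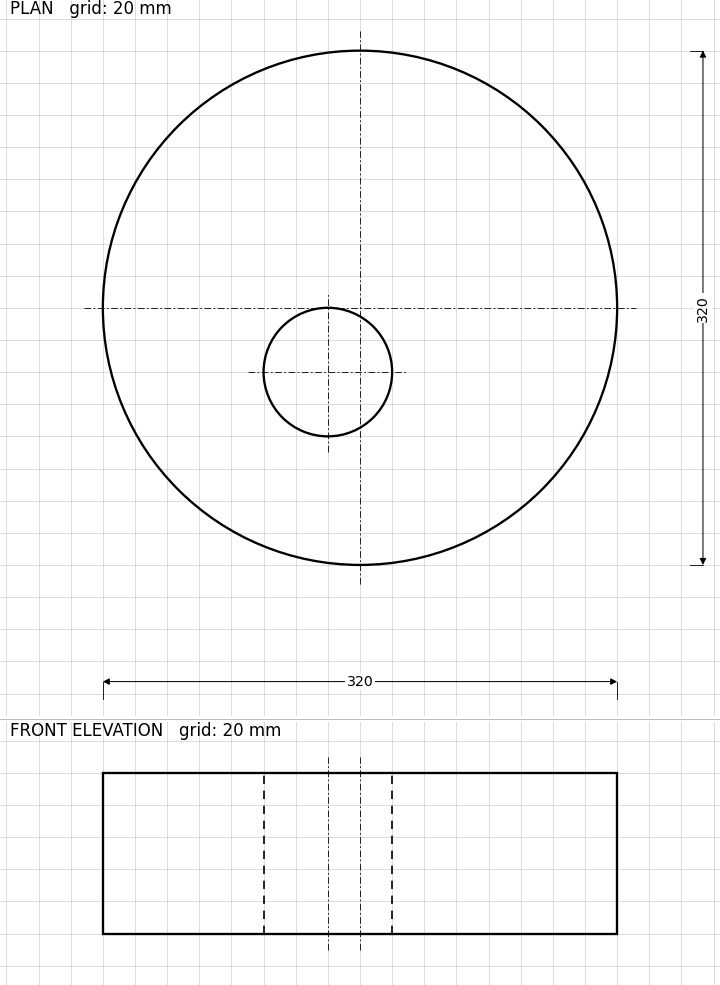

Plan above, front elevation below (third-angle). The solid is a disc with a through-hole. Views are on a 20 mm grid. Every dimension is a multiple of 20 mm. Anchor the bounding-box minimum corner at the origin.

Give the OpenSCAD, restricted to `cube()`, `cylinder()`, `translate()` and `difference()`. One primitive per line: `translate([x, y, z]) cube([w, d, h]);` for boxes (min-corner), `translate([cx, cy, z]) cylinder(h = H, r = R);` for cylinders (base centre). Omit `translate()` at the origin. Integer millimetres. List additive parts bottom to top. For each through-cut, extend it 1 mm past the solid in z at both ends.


difference() {
  translate([160, 160, 0]) cylinder(h = 100, r = 160);
  translate([140, 120, -1]) cylinder(h = 102, r = 40);
}


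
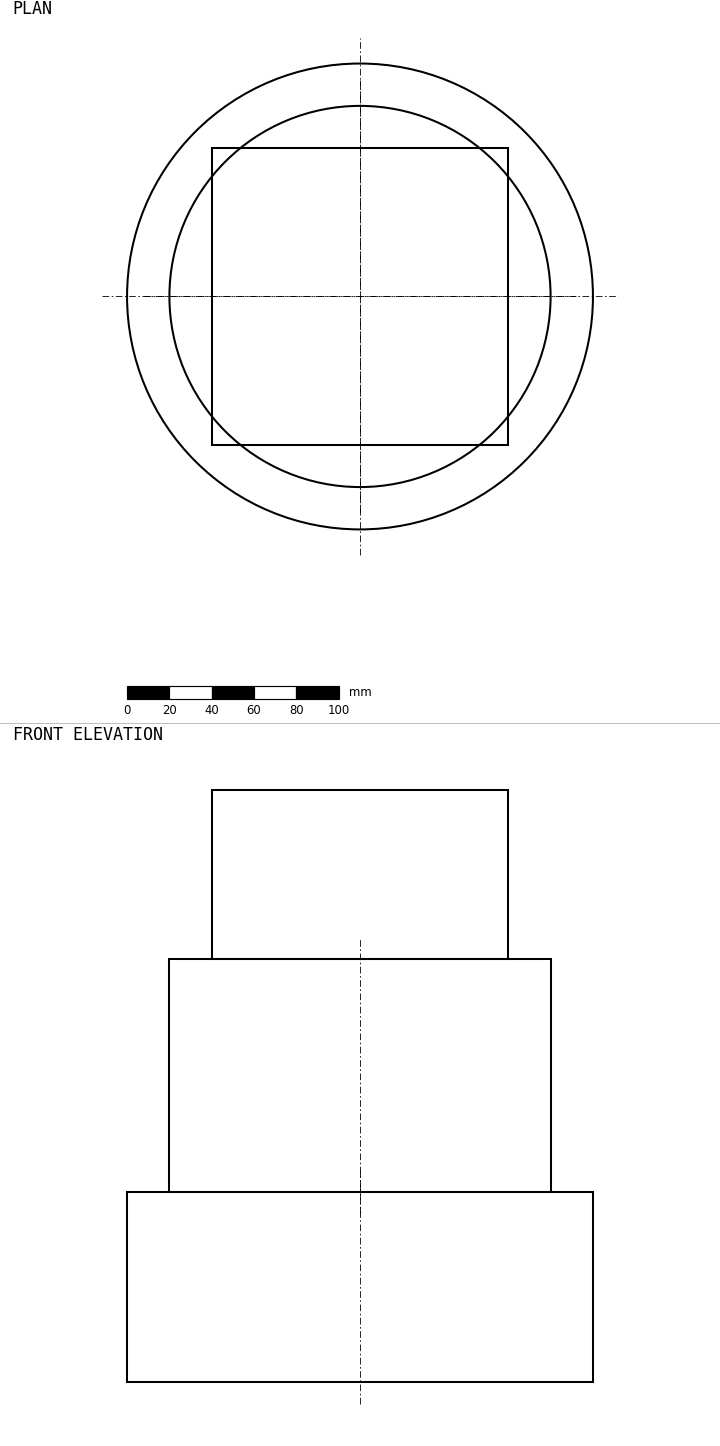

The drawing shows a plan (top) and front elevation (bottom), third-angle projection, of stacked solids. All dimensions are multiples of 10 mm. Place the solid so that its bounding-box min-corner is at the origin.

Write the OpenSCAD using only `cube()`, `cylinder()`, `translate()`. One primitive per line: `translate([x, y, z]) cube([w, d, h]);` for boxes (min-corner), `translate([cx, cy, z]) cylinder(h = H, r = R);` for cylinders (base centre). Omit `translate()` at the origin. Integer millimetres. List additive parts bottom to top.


translate([110, 110, 0]) cylinder(h = 90, r = 110);
translate([110, 110, 90]) cylinder(h = 110, r = 90);
translate([40, 40, 200]) cube([140, 140, 80]);
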